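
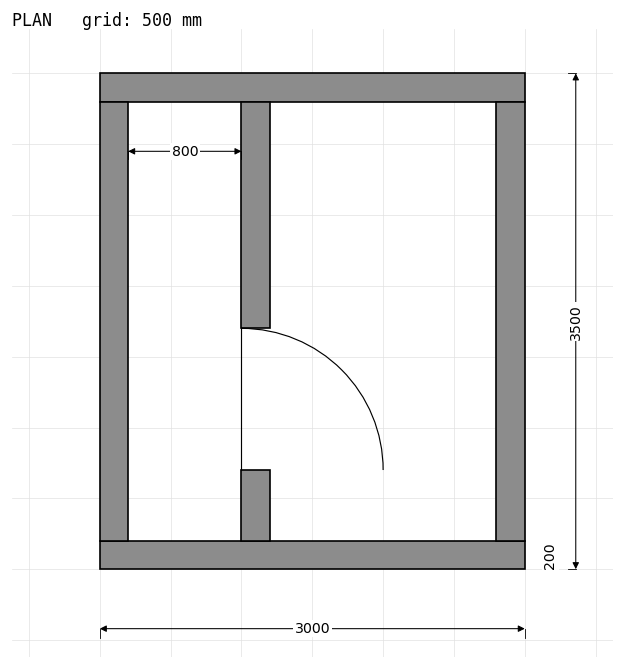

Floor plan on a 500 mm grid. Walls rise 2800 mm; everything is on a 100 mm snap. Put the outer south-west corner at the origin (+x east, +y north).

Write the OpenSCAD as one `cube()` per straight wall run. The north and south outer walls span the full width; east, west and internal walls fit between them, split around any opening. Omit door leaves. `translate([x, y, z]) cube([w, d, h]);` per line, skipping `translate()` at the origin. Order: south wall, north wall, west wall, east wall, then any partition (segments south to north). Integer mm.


cube([3000, 200, 2800]);
translate([0, 3300, 0]) cube([3000, 200, 2800]);
translate([0, 200, 0]) cube([200, 3100, 2800]);
translate([2800, 200, 0]) cube([200, 3100, 2800]);
translate([1000, 200, 0]) cube([200, 500, 2800]);
translate([1000, 1700, 0]) cube([200, 1600, 2800]);


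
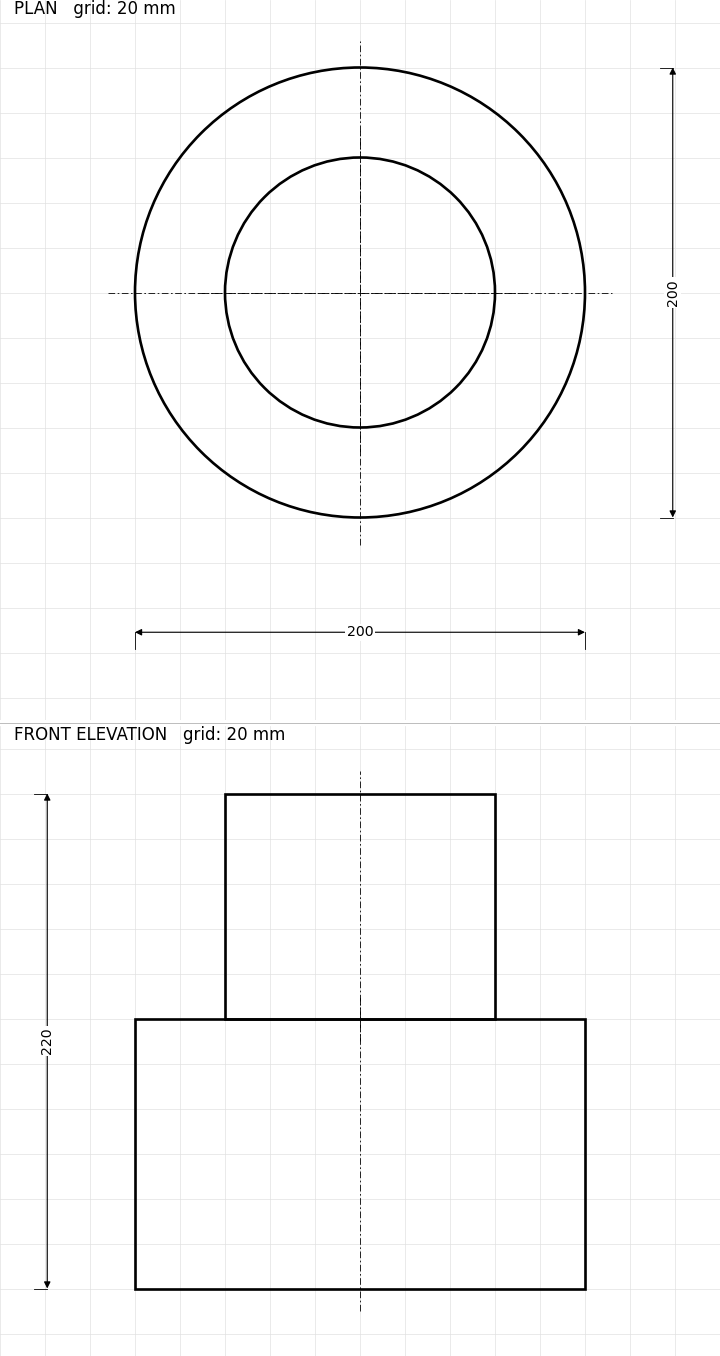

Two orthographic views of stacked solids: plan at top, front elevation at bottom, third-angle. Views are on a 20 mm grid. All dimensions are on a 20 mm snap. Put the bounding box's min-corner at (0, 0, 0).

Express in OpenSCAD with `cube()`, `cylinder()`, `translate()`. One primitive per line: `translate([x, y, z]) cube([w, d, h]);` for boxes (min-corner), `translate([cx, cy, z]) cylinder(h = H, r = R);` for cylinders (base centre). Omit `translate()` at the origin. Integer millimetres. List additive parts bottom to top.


translate([100, 100, 0]) cylinder(h = 120, r = 100);
translate([100, 100, 120]) cylinder(h = 100, r = 60);


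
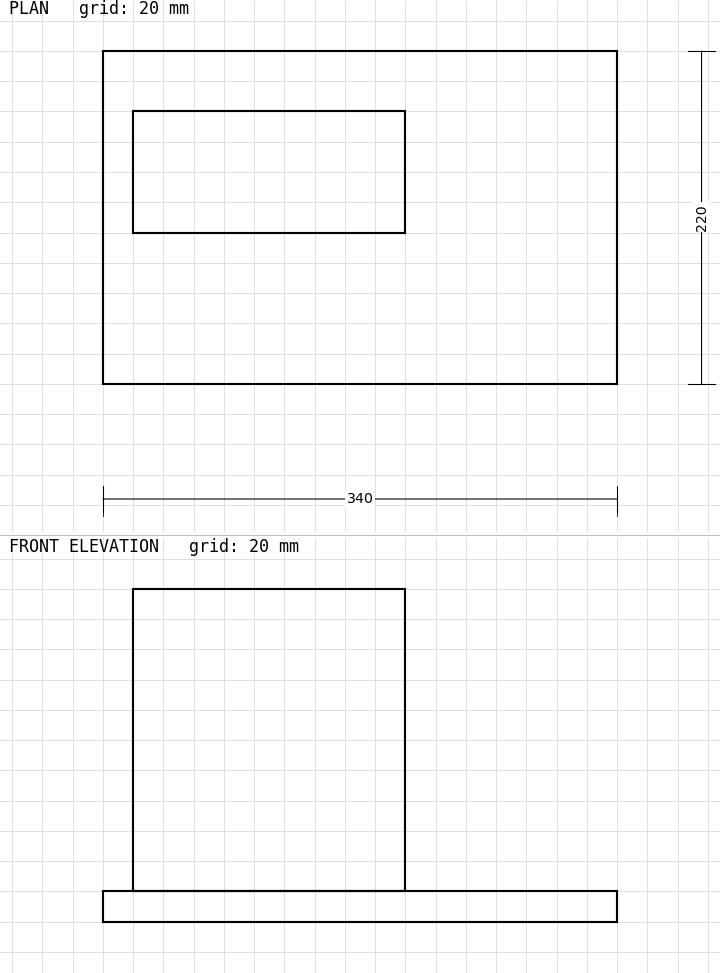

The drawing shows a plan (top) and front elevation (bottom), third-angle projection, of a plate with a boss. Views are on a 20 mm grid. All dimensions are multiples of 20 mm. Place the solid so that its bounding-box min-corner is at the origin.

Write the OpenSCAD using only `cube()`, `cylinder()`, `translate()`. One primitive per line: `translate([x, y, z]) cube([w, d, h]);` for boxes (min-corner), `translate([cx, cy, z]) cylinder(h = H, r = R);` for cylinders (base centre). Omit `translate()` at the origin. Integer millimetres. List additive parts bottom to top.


cube([340, 220, 20]);
translate([20, 100, 20]) cube([180, 80, 200]);


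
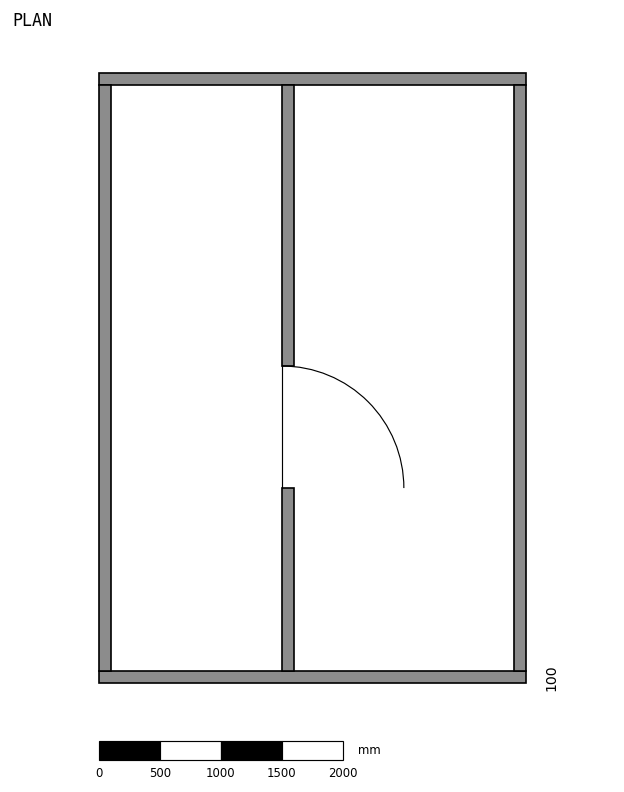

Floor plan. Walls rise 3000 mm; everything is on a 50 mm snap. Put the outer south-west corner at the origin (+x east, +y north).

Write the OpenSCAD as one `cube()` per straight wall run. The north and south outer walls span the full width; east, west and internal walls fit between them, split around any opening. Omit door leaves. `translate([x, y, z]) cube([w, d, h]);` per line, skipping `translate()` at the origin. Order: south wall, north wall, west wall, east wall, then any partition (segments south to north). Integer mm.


cube([3500, 100, 3000]);
translate([0, 4900, 0]) cube([3500, 100, 3000]);
translate([0, 100, 0]) cube([100, 4800, 3000]);
translate([3400, 100, 0]) cube([100, 4800, 3000]);
translate([1500, 100, 0]) cube([100, 1500, 3000]);
translate([1500, 2600, 0]) cube([100, 2300, 3000]);


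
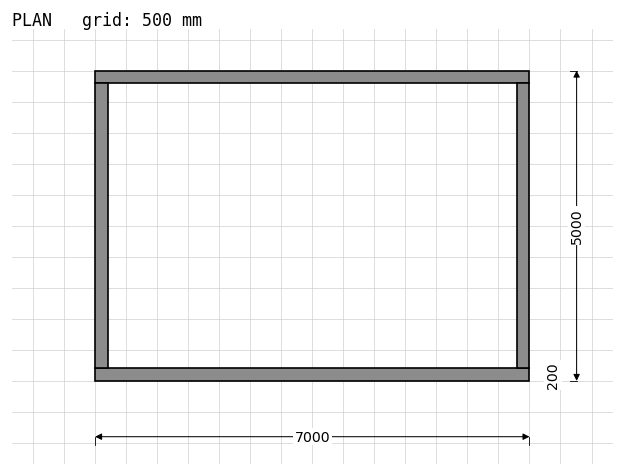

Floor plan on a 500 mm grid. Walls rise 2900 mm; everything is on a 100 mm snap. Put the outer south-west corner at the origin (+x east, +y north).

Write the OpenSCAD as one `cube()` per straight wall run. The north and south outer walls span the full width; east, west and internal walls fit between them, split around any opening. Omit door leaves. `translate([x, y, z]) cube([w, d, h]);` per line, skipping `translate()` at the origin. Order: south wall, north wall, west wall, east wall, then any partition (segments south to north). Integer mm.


cube([7000, 200, 2900]);
translate([0, 4800, 0]) cube([7000, 200, 2900]);
translate([0, 200, 0]) cube([200, 4600, 2900]);
translate([6800, 200, 0]) cube([200, 4600, 2900]);


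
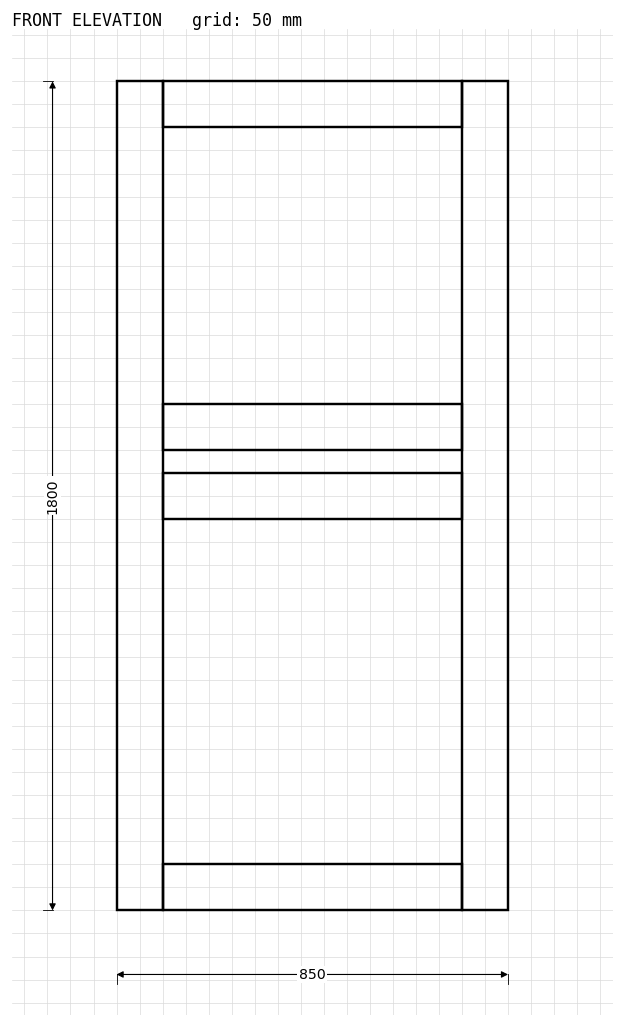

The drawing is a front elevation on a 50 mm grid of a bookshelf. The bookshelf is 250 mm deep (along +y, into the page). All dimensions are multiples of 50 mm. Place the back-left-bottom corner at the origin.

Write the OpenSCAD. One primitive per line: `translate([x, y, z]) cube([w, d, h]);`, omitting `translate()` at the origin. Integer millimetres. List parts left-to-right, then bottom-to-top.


cube([100, 250, 1800]);
translate([100, 0, 0]) cube([650, 250, 100]);
translate([100, 0, 850]) cube([650, 250, 100]);
translate([100, 0, 1000]) cube([650, 250, 100]);
translate([100, 0, 1700]) cube([650, 250, 100]);
translate([750, 0, 0]) cube([100, 250, 1800]);


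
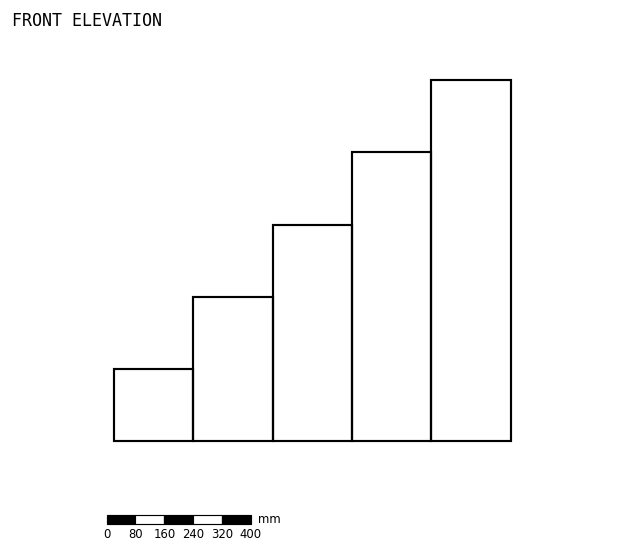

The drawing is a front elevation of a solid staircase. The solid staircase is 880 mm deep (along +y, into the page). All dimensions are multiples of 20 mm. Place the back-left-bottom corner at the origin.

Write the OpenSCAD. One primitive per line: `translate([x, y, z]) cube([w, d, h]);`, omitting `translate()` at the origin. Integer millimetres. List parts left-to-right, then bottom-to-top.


cube([220, 880, 200]);
translate([220, 0, 0]) cube([220, 880, 400]);
translate([440, 0, 0]) cube([220, 880, 600]);
translate([660, 0, 0]) cube([220, 880, 800]);
translate([880, 0, 0]) cube([220, 880, 1000]);


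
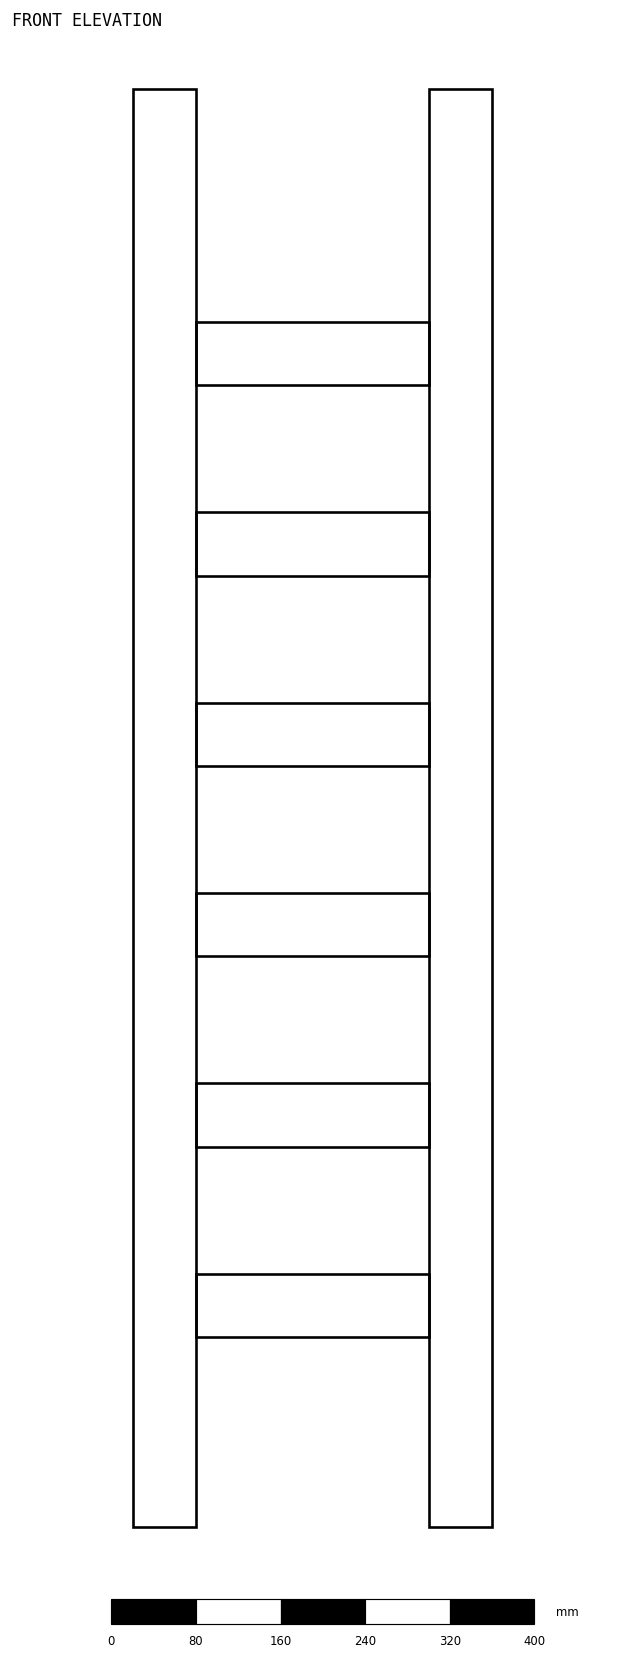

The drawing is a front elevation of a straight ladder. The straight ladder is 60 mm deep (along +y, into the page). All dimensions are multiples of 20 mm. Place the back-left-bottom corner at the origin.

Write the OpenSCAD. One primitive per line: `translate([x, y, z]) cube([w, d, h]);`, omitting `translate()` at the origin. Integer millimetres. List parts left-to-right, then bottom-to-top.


cube([60, 60, 1360]);
translate([60, 0, 180]) cube([220, 60, 60]);
translate([60, 0, 360]) cube([220, 60, 60]);
translate([60, 0, 540]) cube([220, 60, 60]);
translate([60, 0, 720]) cube([220, 60, 60]);
translate([60, 0, 900]) cube([220, 60, 60]);
translate([60, 0, 1080]) cube([220, 60, 60]);
translate([280, 0, 0]) cube([60, 60, 1360]);


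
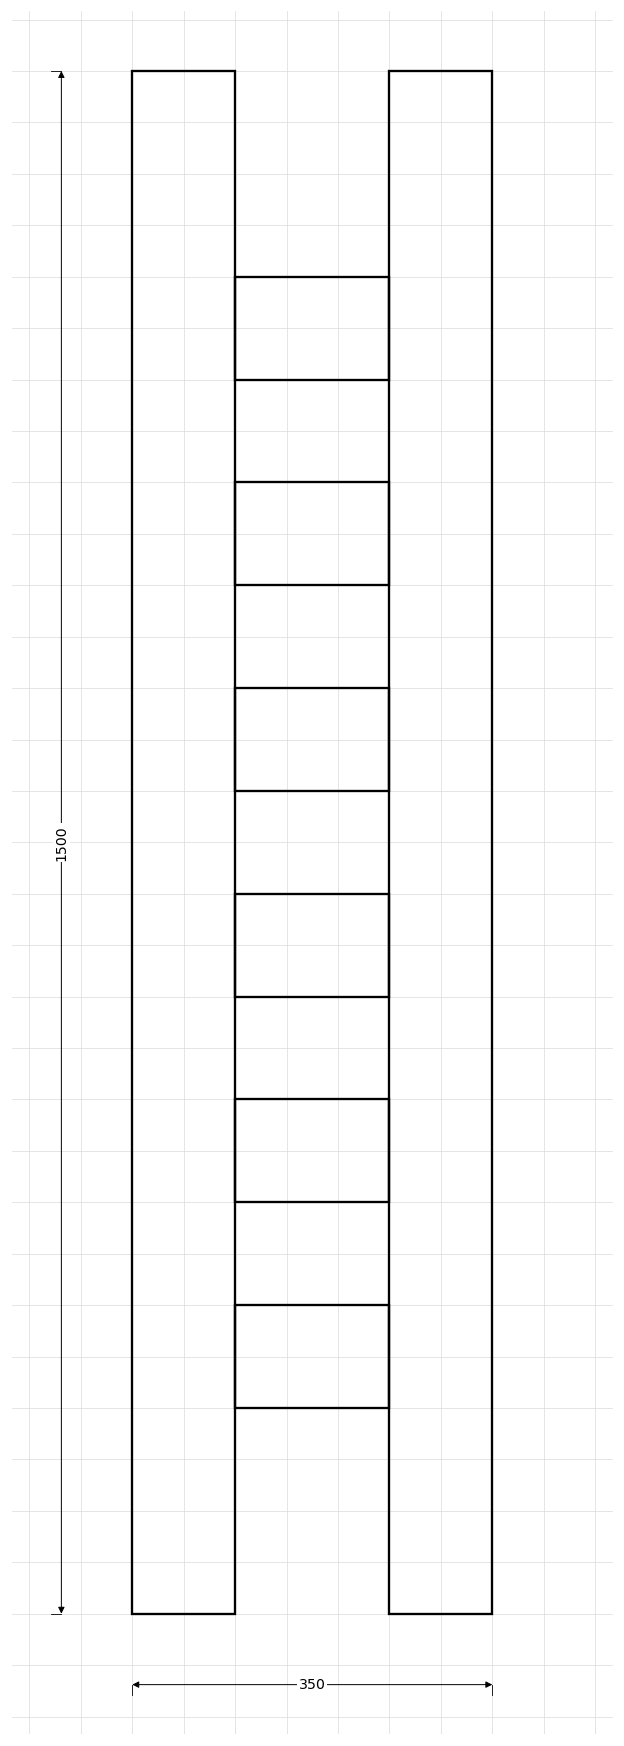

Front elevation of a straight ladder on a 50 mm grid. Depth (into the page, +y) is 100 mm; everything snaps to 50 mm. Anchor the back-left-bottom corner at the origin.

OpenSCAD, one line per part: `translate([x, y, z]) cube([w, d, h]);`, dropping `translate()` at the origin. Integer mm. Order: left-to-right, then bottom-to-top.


cube([100, 100, 1500]);
translate([100, 0, 200]) cube([150, 100, 100]);
translate([100, 0, 400]) cube([150, 100, 100]);
translate([100, 0, 600]) cube([150, 100, 100]);
translate([100, 0, 800]) cube([150, 100, 100]);
translate([100, 0, 1000]) cube([150, 100, 100]);
translate([100, 0, 1200]) cube([150, 100, 100]);
translate([250, 0, 0]) cube([100, 100, 1500]);


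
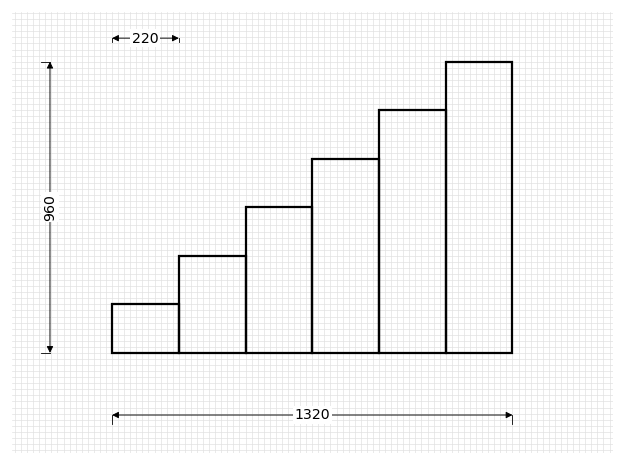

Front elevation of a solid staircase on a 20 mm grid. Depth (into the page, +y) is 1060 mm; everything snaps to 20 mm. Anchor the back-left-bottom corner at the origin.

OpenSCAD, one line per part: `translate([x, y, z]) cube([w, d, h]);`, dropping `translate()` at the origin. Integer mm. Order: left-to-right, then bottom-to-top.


cube([220, 1060, 160]);
translate([220, 0, 0]) cube([220, 1060, 320]);
translate([440, 0, 0]) cube([220, 1060, 480]);
translate([660, 0, 0]) cube([220, 1060, 640]);
translate([880, 0, 0]) cube([220, 1060, 800]);
translate([1100, 0, 0]) cube([220, 1060, 960]);


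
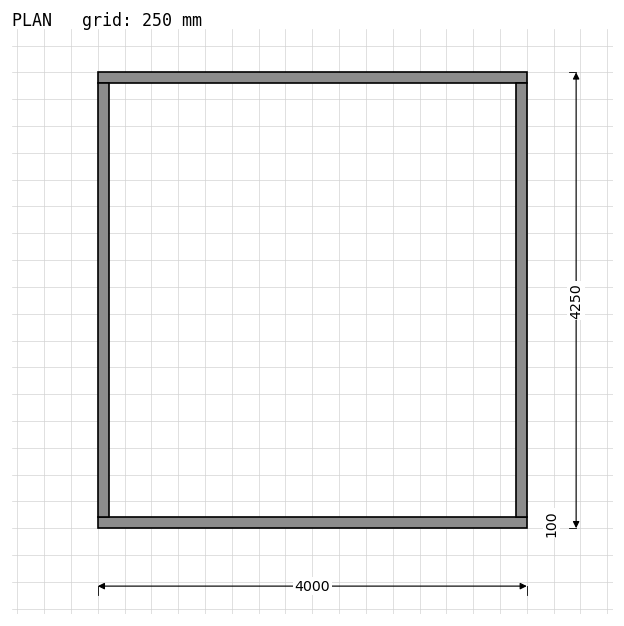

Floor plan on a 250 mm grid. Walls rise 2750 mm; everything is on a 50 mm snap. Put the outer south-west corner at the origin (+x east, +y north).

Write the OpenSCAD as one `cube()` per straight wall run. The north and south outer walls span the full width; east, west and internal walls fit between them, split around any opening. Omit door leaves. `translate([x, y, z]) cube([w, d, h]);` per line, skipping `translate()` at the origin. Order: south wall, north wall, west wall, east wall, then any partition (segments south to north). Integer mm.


cube([4000, 100, 2750]);
translate([0, 4150, 0]) cube([4000, 100, 2750]);
translate([0, 100, 0]) cube([100, 4050, 2750]);
translate([3900, 100, 0]) cube([100, 4050, 2750]);


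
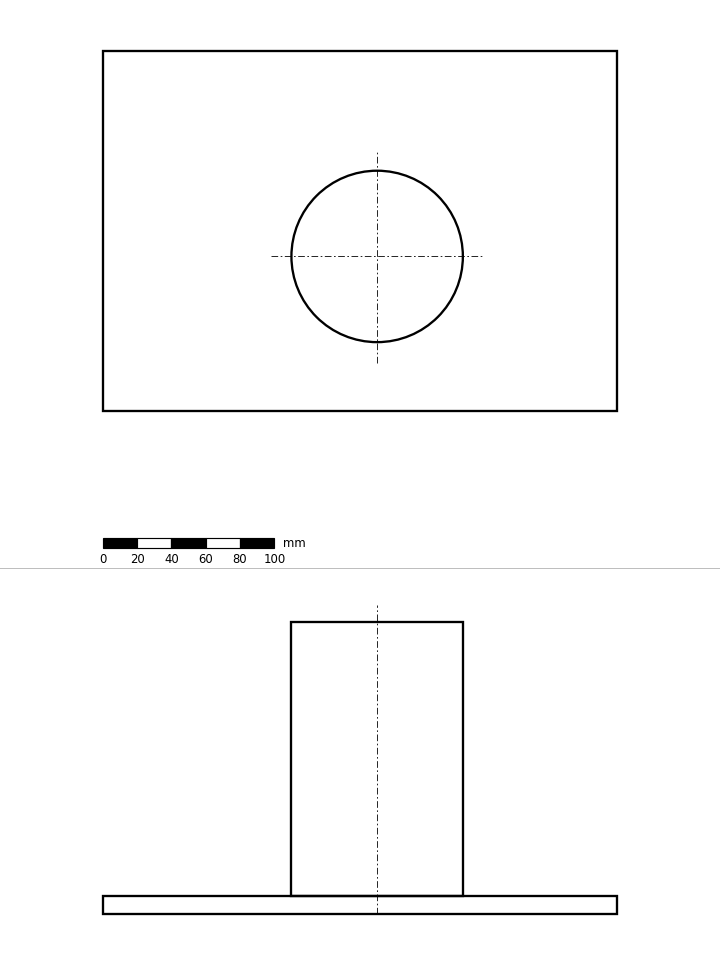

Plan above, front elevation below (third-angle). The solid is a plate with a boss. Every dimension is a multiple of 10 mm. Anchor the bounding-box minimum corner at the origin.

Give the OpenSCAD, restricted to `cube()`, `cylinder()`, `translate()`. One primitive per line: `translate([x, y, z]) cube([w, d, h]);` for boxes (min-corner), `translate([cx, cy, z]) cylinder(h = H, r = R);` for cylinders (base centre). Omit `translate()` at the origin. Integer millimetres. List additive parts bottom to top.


cube([300, 210, 10]);
translate([160, 90, 10]) cylinder(h = 160, r = 50);


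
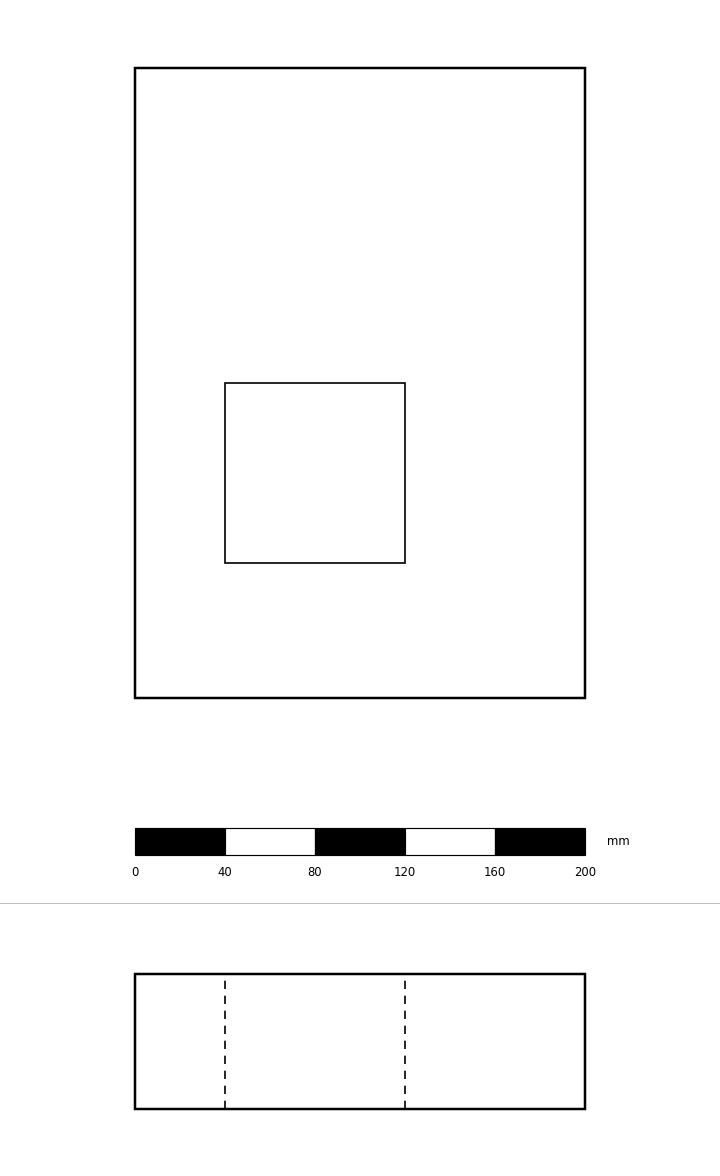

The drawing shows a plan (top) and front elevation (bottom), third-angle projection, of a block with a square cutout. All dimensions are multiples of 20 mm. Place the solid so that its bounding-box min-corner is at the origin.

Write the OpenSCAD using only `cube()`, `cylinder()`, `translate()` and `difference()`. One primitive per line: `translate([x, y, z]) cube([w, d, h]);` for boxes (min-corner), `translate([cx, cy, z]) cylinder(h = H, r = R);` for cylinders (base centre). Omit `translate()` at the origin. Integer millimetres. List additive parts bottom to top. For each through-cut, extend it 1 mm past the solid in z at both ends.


difference() {
  cube([200, 280, 60]);
  translate([40, 60, -1]) cube([80, 80, 62]);
}


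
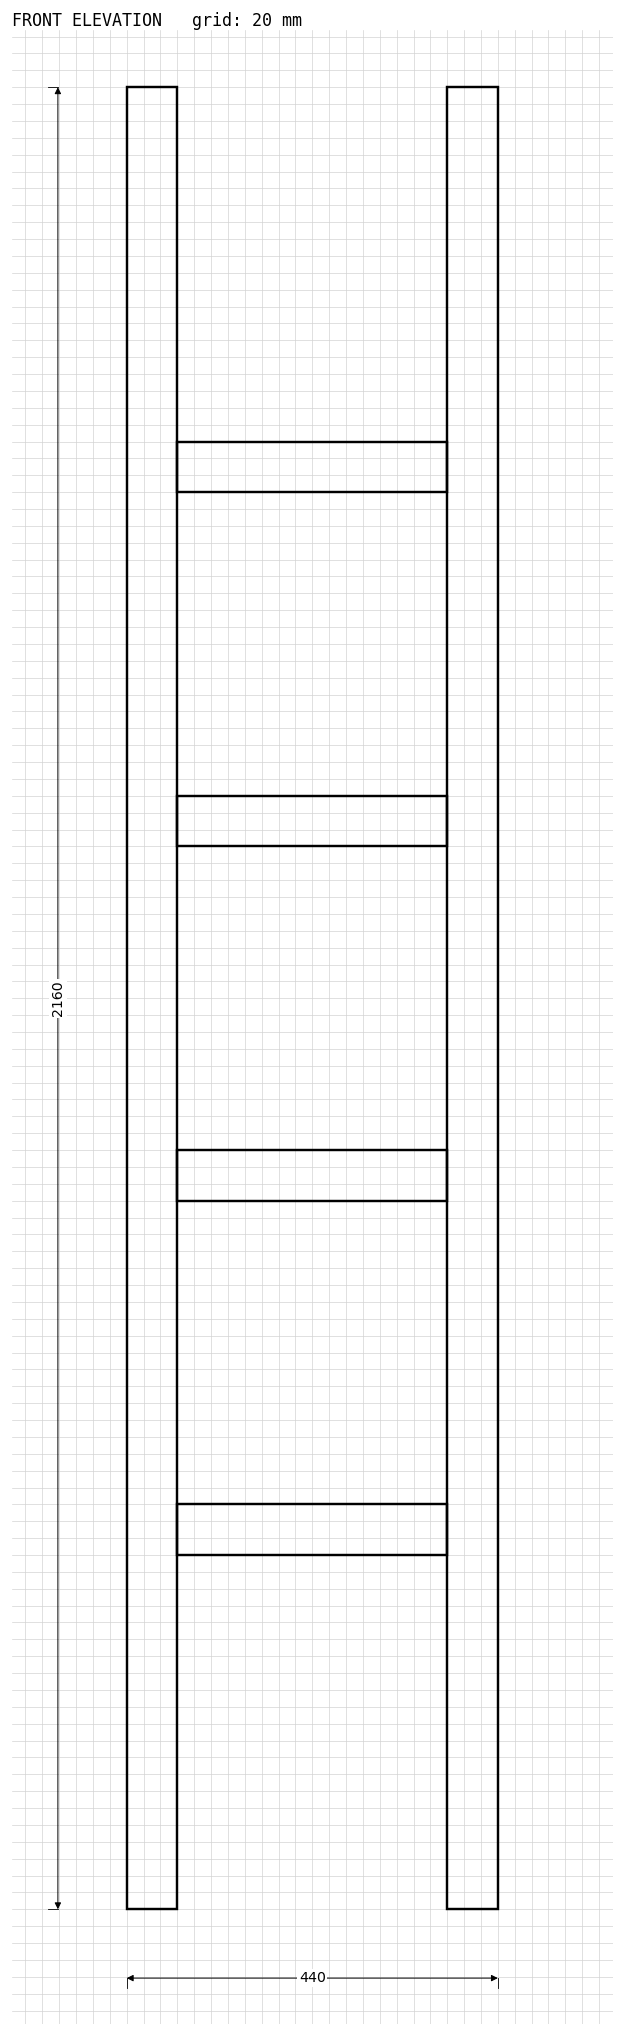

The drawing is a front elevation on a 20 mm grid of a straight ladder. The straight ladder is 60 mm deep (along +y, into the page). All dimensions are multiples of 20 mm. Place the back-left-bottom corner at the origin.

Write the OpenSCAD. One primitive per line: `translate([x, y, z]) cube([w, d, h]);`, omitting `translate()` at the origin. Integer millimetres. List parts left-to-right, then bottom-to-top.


cube([60, 60, 2160]);
translate([60, 0, 420]) cube([320, 60, 60]);
translate([60, 0, 840]) cube([320, 60, 60]);
translate([60, 0, 1260]) cube([320, 60, 60]);
translate([60, 0, 1680]) cube([320, 60, 60]);
translate([380, 0, 0]) cube([60, 60, 2160]);


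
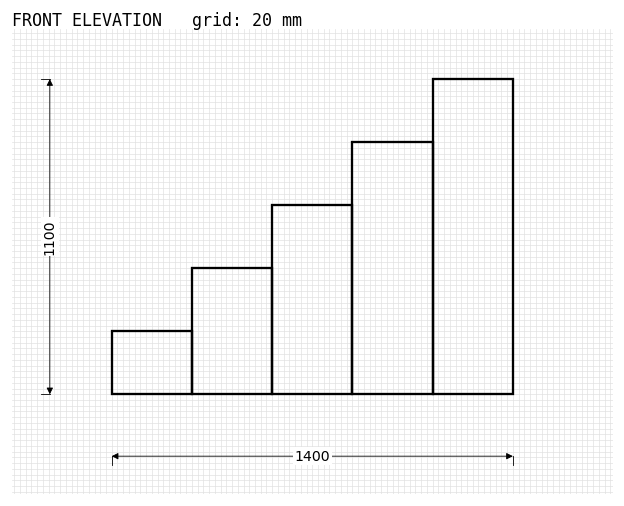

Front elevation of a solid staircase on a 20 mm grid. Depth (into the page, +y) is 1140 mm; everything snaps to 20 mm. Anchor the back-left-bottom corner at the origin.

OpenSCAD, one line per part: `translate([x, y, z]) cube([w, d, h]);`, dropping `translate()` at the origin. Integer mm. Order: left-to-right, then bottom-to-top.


cube([280, 1140, 220]);
translate([280, 0, 0]) cube([280, 1140, 440]);
translate([560, 0, 0]) cube([280, 1140, 660]);
translate([840, 0, 0]) cube([280, 1140, 880]);
translate([1120, 0, 0]) cube([280, 1140, 1100]);


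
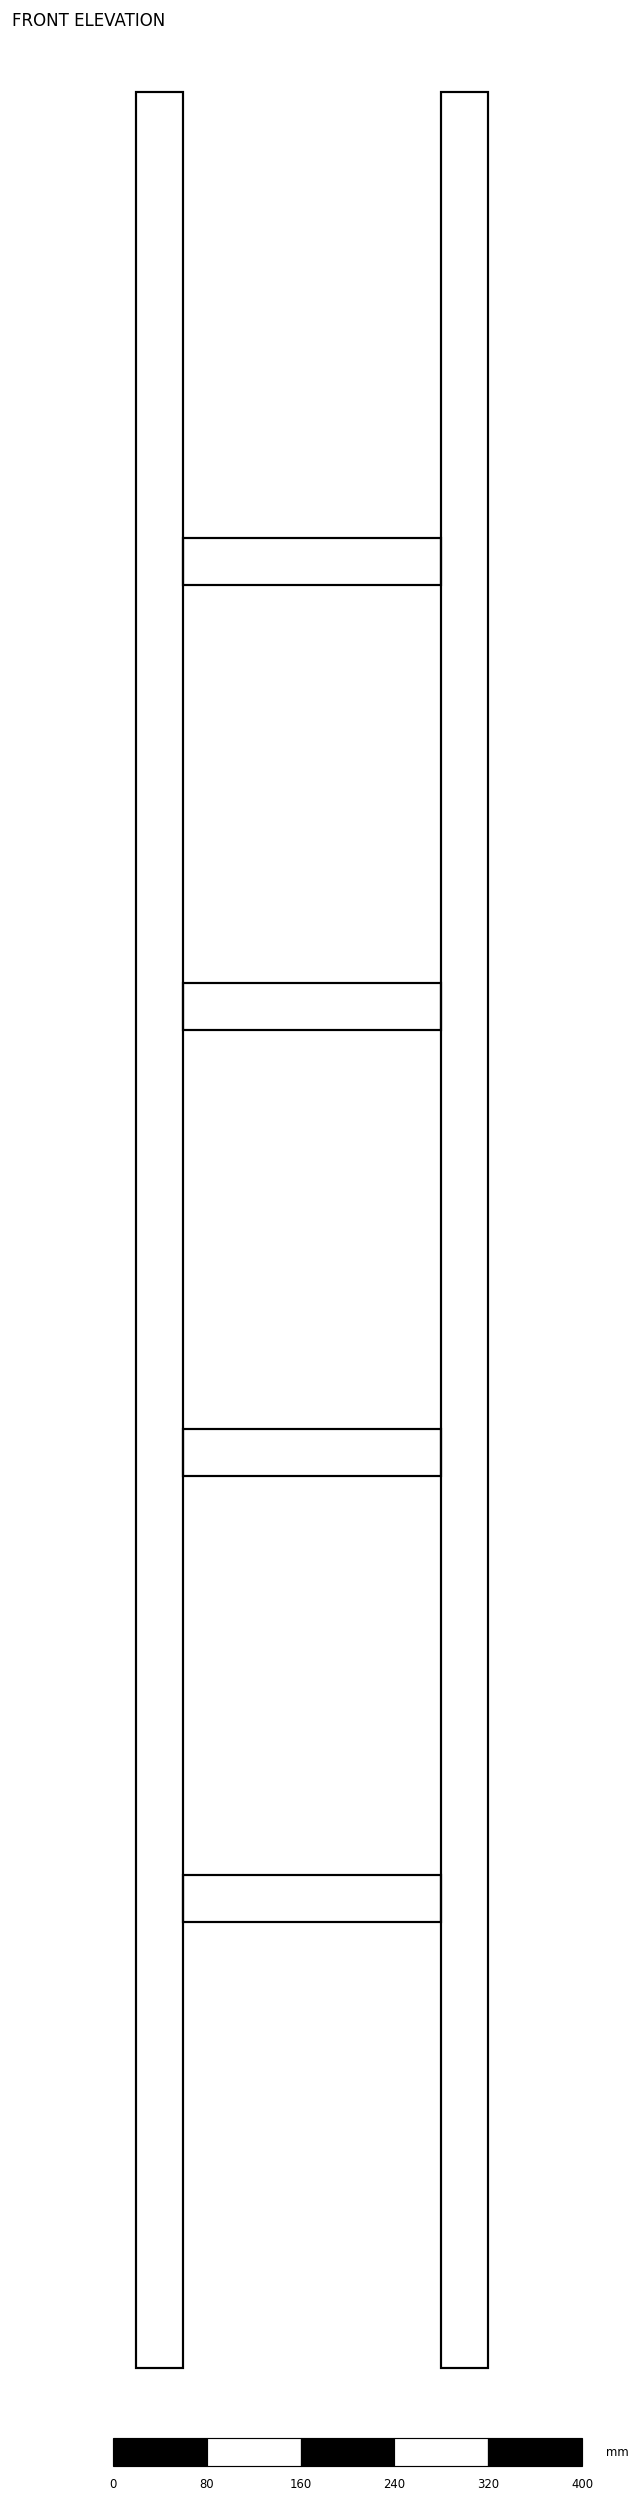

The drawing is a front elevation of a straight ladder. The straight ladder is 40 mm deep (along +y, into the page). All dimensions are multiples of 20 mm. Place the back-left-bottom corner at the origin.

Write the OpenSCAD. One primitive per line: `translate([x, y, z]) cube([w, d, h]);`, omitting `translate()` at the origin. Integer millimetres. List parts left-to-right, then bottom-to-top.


cube([40, 40, 1940]);
translate([40, 0, 380]) cube([220, 40, 40]);
translate([40, 0, 760]) cube([220, 40, 40]);
translate([40, 0, 1140]) cube([220, 40, 40]);
translate([40, 0, 1520]) cube([220, 40, 40]);
translate([260, 0, 0]) cube([40, 40, 1940]);


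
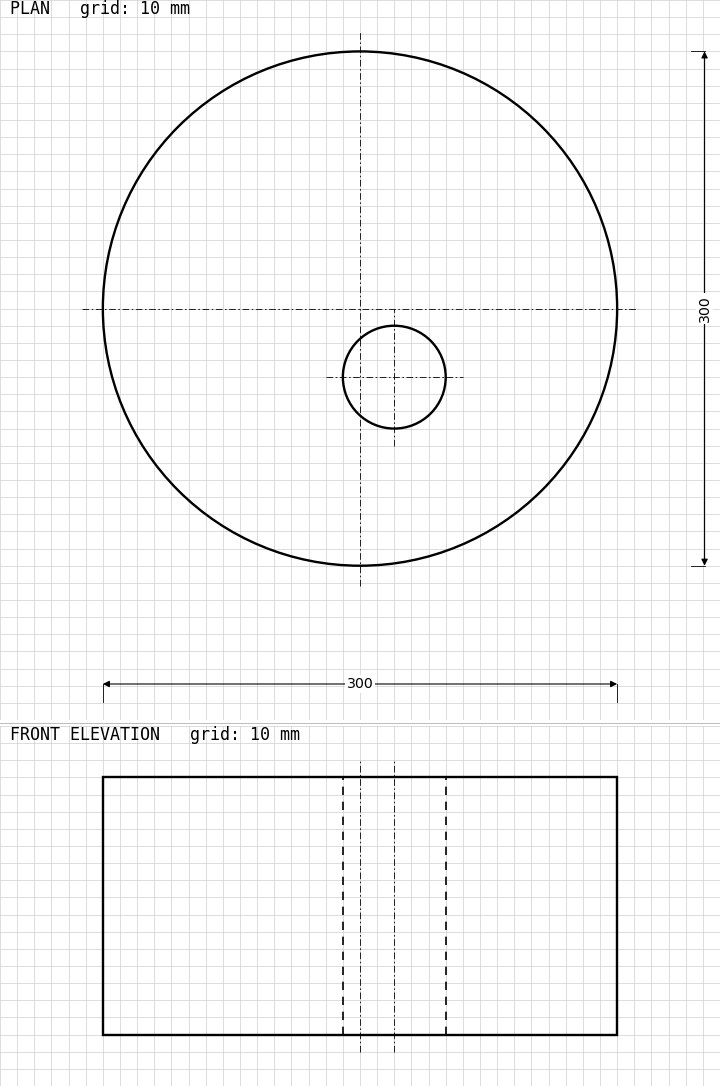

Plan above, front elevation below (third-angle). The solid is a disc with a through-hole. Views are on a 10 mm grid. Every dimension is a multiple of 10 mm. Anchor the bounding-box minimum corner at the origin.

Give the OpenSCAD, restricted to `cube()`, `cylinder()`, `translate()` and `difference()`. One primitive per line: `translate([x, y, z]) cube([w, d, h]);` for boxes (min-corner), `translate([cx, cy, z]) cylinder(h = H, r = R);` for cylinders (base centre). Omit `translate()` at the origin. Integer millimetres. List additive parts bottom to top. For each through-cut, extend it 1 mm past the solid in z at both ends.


difference() {
  translate([150, 150, 0]) cylinder(h = 150, r = 150);
  translate([170, 110, -1]) cylinder(h = 152, r = 30);
}


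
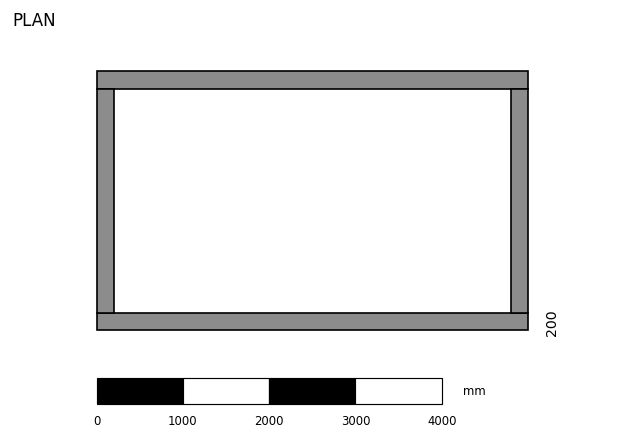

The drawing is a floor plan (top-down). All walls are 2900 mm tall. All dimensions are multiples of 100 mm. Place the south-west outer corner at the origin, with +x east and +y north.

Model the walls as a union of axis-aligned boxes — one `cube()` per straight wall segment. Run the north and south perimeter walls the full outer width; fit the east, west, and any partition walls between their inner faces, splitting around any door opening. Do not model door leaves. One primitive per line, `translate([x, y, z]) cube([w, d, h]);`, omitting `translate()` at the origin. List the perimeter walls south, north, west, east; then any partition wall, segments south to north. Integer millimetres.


cube([5000, 200, 2900]);
translate([0, 2800, 0]) cube([5000, 200, 2900]);
translate([0, 200, 0]) cube([200, 2600, 2900]);
translate([4800, 200, 0]) cube([200, 2600, 2900]);


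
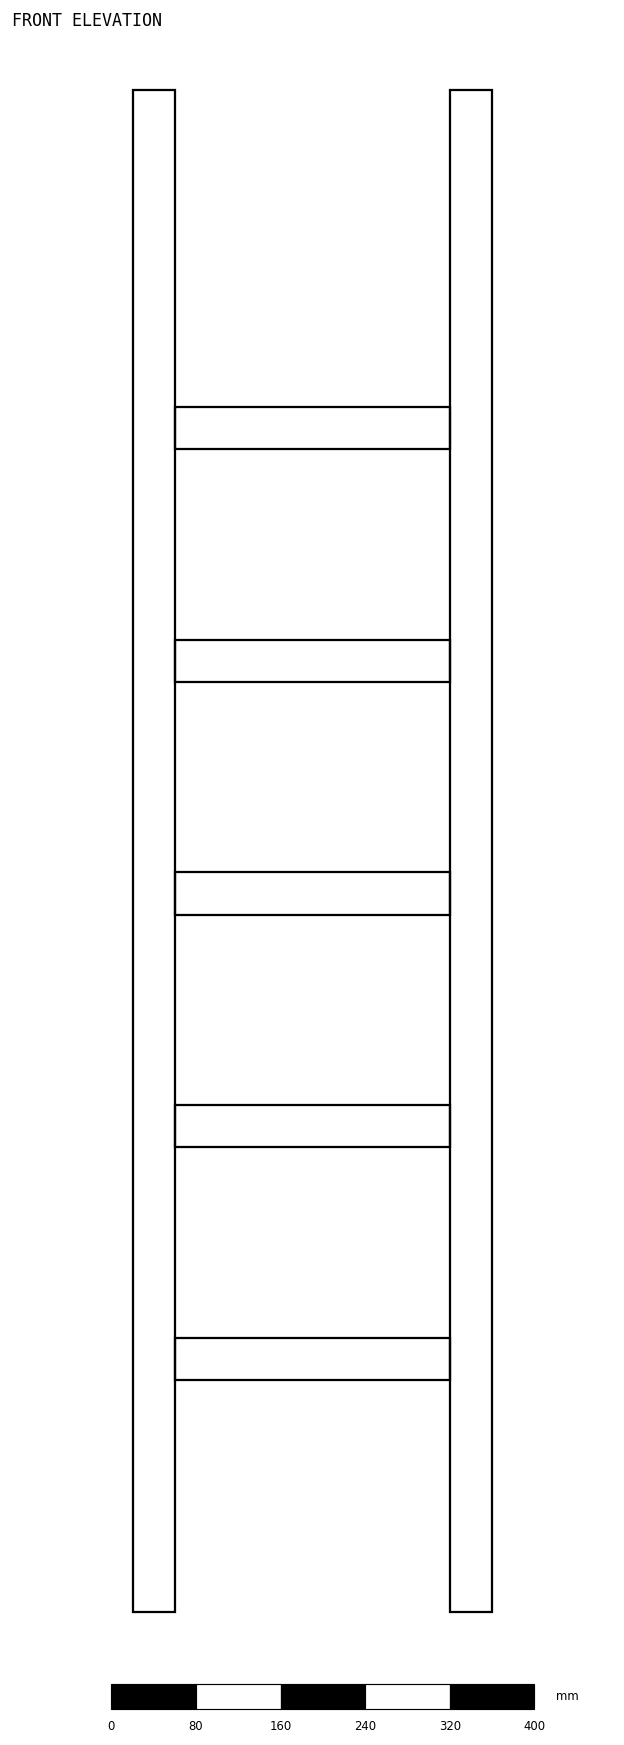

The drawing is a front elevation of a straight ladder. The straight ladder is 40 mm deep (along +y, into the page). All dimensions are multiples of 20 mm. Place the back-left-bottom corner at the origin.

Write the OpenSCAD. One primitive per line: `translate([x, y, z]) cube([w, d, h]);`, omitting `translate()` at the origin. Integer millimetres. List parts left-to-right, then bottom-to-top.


cube([40, 40, 1440]);
translate([40, 0, 220]) cube([260, 40, 40]);
translate([40, 0, 440]) cube([260, 40, 40]);
translate([40, 0, 660]) cube([260, 40, 40]);
translate([40, 0, 880]) cube([260, 40, 40]);
translate([40, 0, 1100]) cube([260, 40, 40]);
translate([300, 0, 0]) cube([40, 40, 1440]);


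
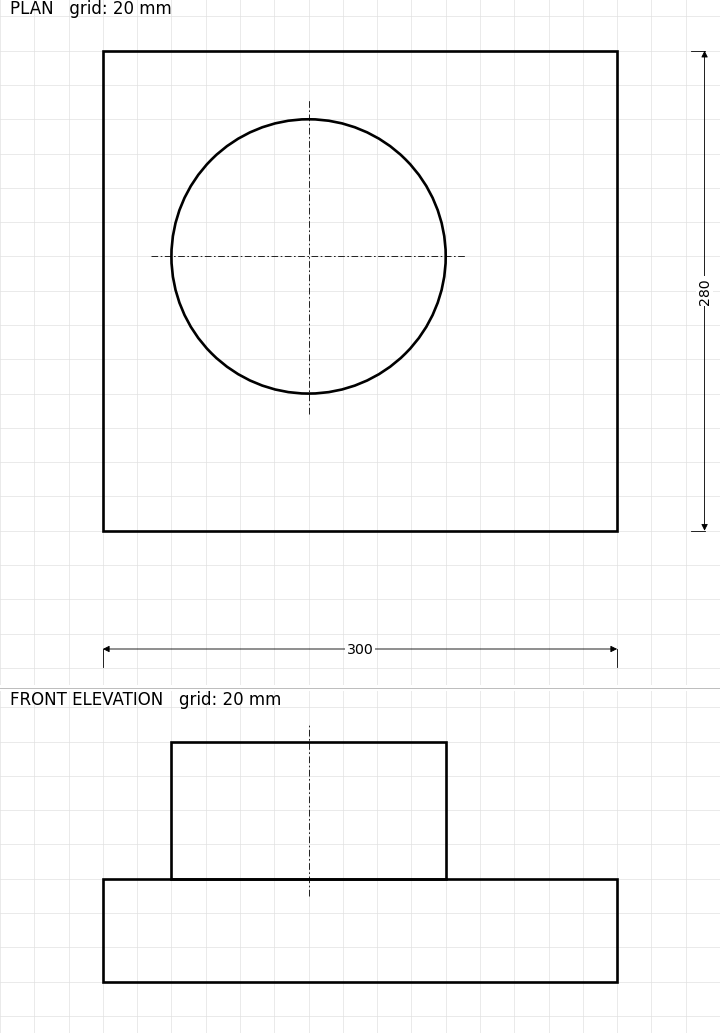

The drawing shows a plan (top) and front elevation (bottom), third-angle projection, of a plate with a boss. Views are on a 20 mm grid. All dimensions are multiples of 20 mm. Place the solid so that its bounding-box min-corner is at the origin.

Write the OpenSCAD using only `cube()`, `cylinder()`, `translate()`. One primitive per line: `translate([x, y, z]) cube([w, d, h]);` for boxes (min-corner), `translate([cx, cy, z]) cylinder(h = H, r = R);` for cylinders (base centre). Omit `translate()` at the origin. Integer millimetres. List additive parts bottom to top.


cube([300, 280, 60]);
translate([120, 160, 60]) cylinder(h = 80, r = 80);


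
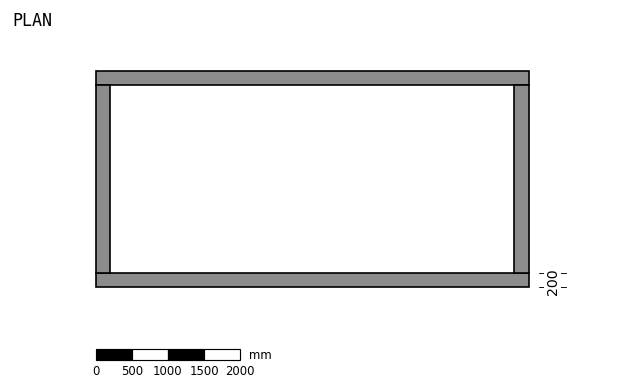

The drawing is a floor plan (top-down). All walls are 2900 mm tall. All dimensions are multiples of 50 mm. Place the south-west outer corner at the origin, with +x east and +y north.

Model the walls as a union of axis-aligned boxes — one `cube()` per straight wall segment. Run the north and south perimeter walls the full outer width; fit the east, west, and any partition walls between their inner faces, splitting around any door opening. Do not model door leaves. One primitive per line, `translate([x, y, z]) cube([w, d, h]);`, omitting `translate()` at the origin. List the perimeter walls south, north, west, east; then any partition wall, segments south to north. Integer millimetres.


cube([6000, 200, 2900]);
translate([0, 2800, 0]) cube([6000, 200, 2900]);
translate([0, 200, 0]) cube([200, 2600, 2900]);
translate([5800, 200, 0]) cube([200, 2600, 2900]);


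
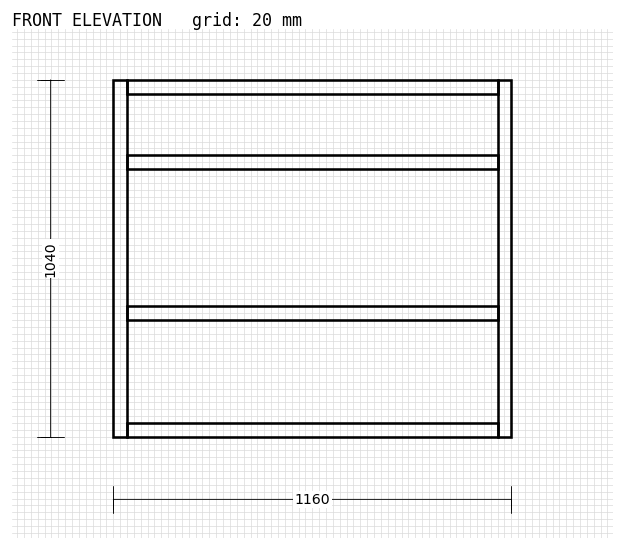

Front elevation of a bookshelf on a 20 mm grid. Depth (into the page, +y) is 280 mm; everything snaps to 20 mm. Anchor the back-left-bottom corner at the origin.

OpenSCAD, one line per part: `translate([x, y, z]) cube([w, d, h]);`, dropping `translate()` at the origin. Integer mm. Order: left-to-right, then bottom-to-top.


cube([40, 280, 1040]);
translate([40, 0, 0]) cube([1080, 280, 40]);
translate([40, 0, 340]) cube([1080, 280, 40]);
translate([40, 0, 780]) cube([1080, 280, 40]);
translate([40, 0, 1000]) cube([1080, 280, 40]);
translate([1120, 0, 0]) cube([40, 280, 1040]);


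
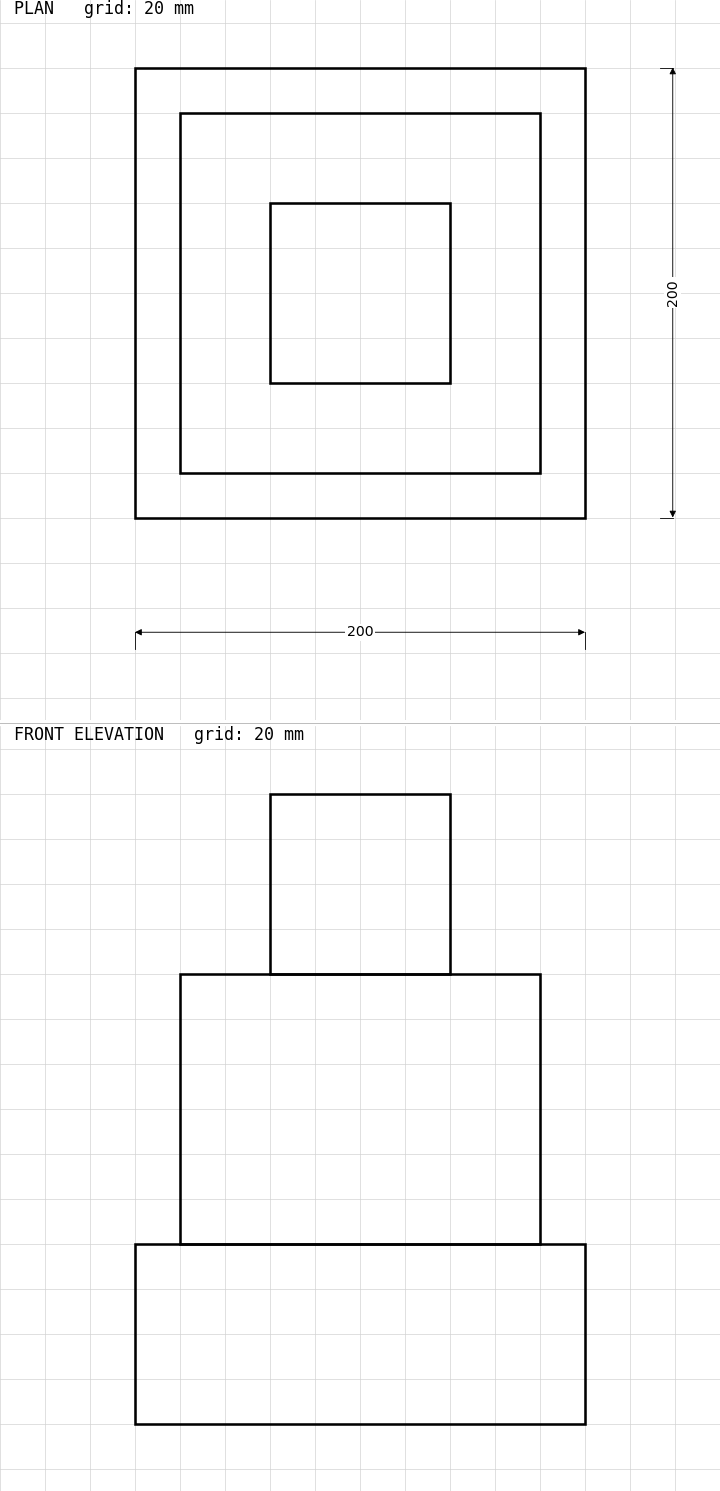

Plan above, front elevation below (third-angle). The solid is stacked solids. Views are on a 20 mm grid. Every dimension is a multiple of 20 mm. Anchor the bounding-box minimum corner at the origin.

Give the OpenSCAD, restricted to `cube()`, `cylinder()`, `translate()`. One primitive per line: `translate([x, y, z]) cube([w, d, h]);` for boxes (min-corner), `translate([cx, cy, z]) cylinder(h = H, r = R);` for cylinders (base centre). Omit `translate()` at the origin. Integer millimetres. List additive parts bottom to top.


cube([200, 200, 80]);
translate([20, 20, 80]) cube([160, 160, 120]);
translate([60, 60, 200]) cube([80, 80, 80]);


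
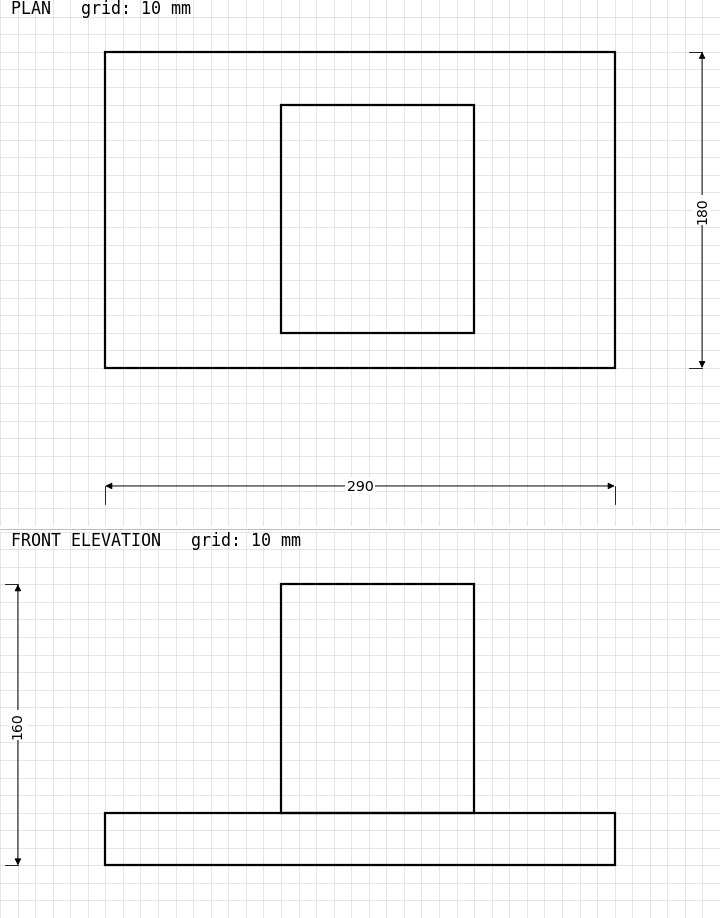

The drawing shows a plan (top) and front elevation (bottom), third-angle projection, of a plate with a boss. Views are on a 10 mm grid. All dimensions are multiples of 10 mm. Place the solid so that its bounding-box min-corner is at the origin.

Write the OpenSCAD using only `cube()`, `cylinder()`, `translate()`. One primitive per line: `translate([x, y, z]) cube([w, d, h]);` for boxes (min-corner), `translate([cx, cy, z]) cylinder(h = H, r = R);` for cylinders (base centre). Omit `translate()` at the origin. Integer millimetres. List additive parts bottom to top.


cube([290, 180, 30]);
translate([100, 20, 30]) cube([110, 130, 130]);


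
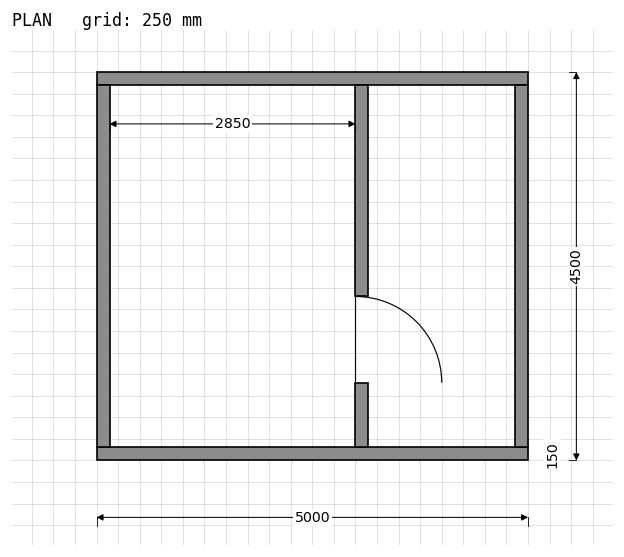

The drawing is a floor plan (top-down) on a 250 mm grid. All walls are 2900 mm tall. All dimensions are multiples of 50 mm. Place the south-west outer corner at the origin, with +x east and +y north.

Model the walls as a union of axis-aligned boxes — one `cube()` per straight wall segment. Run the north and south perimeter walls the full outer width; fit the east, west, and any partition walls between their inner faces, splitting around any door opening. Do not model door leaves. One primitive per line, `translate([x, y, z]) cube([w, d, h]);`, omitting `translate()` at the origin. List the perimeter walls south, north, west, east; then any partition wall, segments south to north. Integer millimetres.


cube([5000, 150, 2900]);
translate([0, 4350, 0]) cube([5000, 150, 2900]);
translate([0, 150, 0]) cube([150, 4200, 2900]);
translate([4850, 150, 0]) cube([150, 4200, 2900]);
translate([3000, 150, 0]) cube([150, 750, 2900]);
translate([3000, 1900, 0]) cube([150, 2450, 2900]);


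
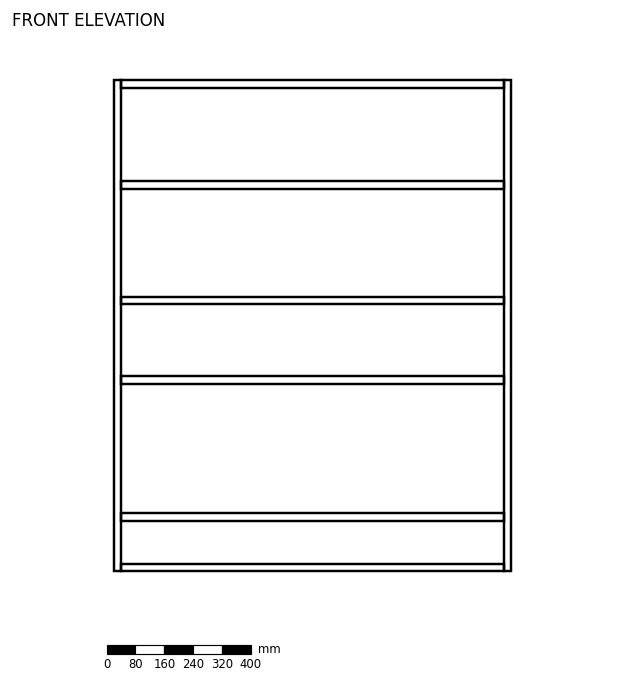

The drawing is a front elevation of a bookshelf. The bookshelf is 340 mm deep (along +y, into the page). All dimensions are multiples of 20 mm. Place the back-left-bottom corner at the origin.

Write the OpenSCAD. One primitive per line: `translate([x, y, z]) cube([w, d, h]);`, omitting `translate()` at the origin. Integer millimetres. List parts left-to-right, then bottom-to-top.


cube([20, 340, 1360]);
translate([20, 0, 0]) cube([1060, 340, 20]);
translate([20, 0, 140]) cube([1060, 340, 20]);
translate([20, 0, 520]) cube([1060, 340, 20]);
translate([20, 0, 740]) cube([1060, 340, 20]);
translate([20, 0, 1060]) cube([1060, 340, 20]);
translate([20, 0, 1340]) cube([1060, 340, 20]);
translate([1080, 0, 0]) cube([20, 340, 1360]);


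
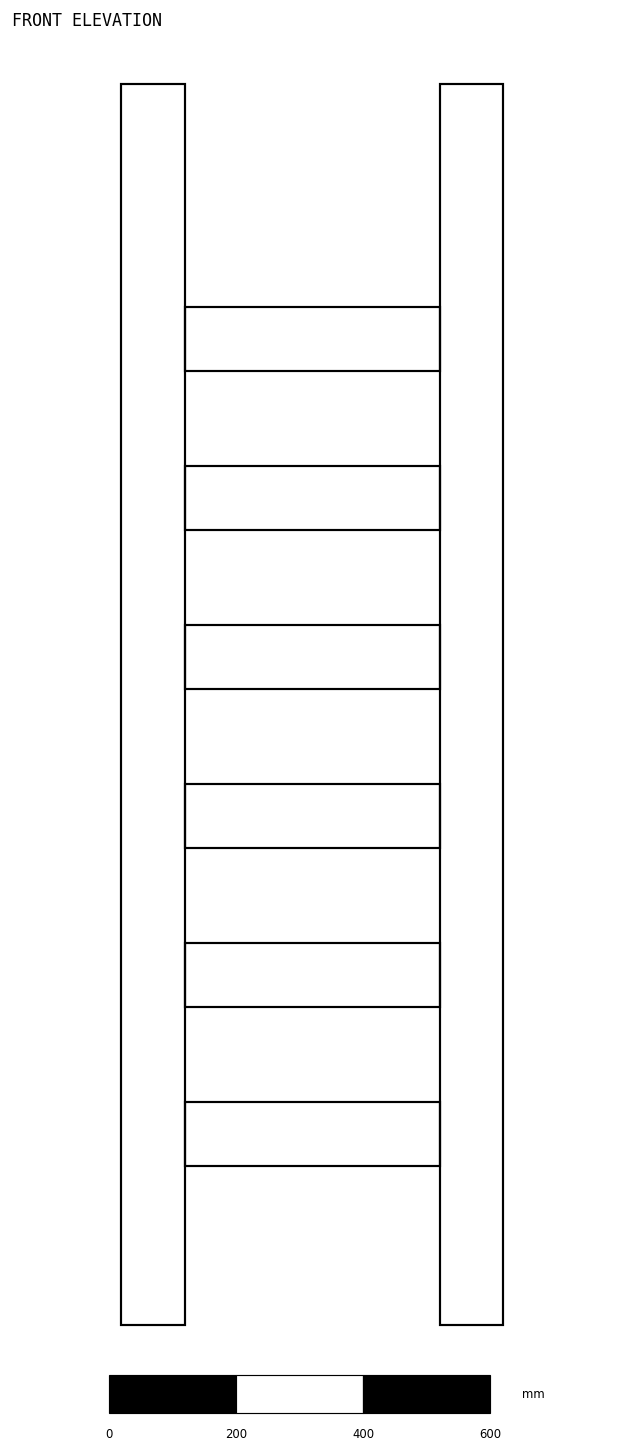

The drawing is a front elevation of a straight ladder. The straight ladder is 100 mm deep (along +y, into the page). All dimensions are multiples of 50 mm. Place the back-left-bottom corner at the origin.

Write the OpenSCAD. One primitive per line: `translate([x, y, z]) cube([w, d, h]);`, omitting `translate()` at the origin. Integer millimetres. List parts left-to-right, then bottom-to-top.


cube([100, 100, 1950]);
translate([100, 0, 250]) cube([400, 100, 100]);
translate([100, 0, 500]) cube([400, 100, 100]);
translate([100, 0, 750]) cube([400, 100, 100]);
translate([100, 0, 1000]) cube([400, 100, 100]);
translate([100, 0, 1250]) cube([400, 100, 100]);
translate([100, 0, 1500]) cube([400, 100, 100]);
translate([500, 0, 0]) cube([100, 100, 1950]);


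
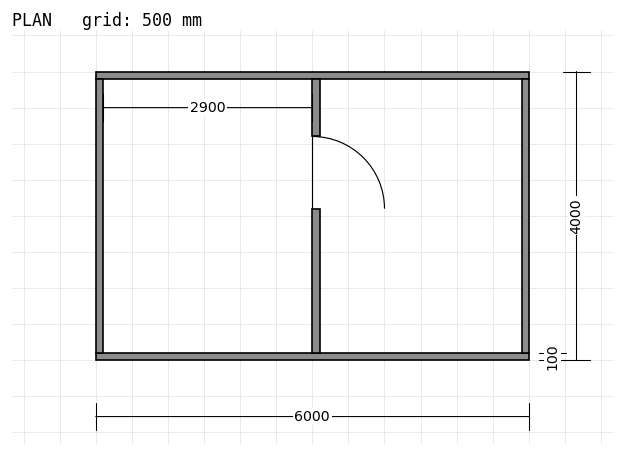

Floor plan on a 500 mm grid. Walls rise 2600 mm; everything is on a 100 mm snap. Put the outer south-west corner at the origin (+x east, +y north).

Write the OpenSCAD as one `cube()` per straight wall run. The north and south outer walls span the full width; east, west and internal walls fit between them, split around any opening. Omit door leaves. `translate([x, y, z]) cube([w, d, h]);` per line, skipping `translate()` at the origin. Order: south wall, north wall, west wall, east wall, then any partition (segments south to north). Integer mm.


cube([6000, 100, 2600]);
translate([0, 3900, 0]) cube([6000, 100, 2600]);
translate([0, 100, 0]) cube([100, 3800, 2600]);
translate([5900, 100, 0]) cube([100, 3800, 2600]);
translate([3000, 100, 0]) cube([100, 2000, 2600]);
translate([3000, 3100, 0]) cube([100, 800, 2600]);


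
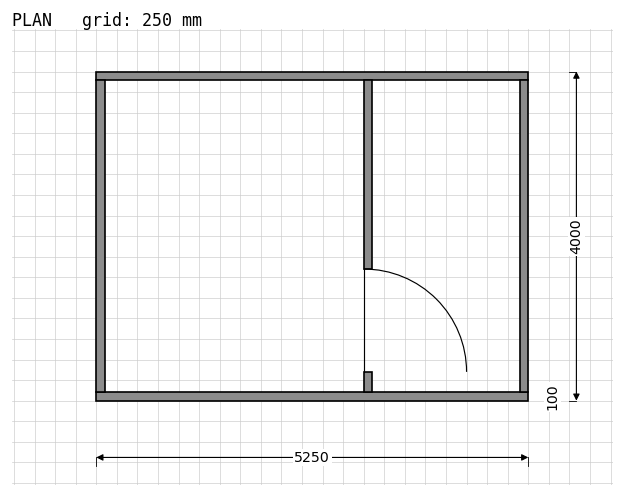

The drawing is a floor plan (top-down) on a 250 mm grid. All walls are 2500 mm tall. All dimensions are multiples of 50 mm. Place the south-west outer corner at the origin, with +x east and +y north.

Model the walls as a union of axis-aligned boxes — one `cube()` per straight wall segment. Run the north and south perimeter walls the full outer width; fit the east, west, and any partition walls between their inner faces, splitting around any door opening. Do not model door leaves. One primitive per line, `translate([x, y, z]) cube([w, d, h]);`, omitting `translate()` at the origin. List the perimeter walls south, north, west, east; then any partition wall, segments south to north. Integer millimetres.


cube([5250, 100, 2500]);
translate([0, 3900, 0]) cube([5250, 100, 2500]);
translate([0, 100, 0]) cube([100, 3800, 2500]);
translate([5150, 100, 0]) cube([100, 3800, 2500]);
translate([3250, 100, 0]) cube([100, 250, 2500]);
translate([3250, 1600, 0]) cube([100, 2300, 2500]);


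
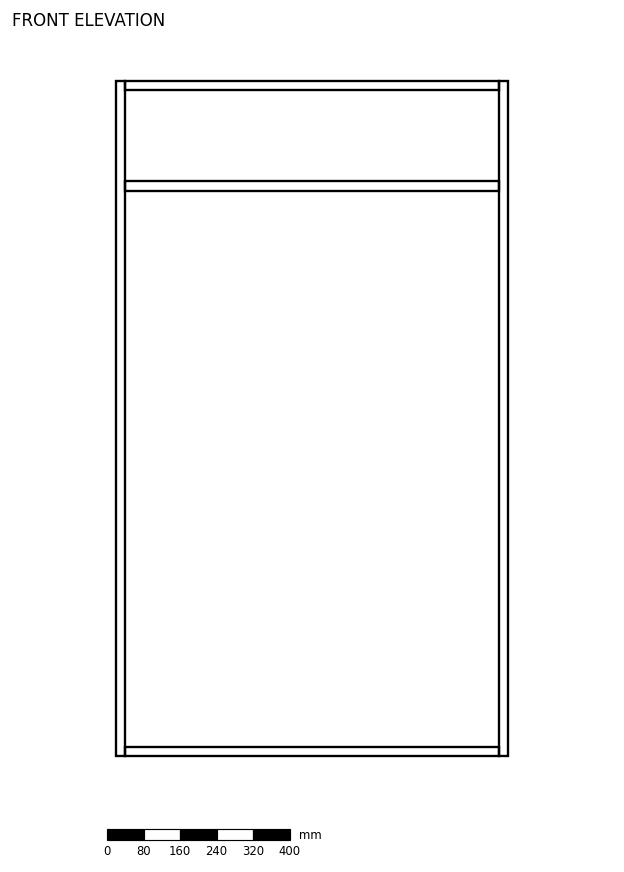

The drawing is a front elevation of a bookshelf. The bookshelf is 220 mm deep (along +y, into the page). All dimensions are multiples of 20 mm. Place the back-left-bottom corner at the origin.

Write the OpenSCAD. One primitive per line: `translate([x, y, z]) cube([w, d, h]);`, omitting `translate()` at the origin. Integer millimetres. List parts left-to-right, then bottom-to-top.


cube([20, 220, 1480]);
translate([20, 0, 0]) cube([820, 220, 20]);
translate([20, 0, 1240]) cube([820, 220, 20]);
translate([20, 0, 1460]) cube([820, 220, 20]);
translate([840, 0, 0]) cube([20, 220, 1480]);


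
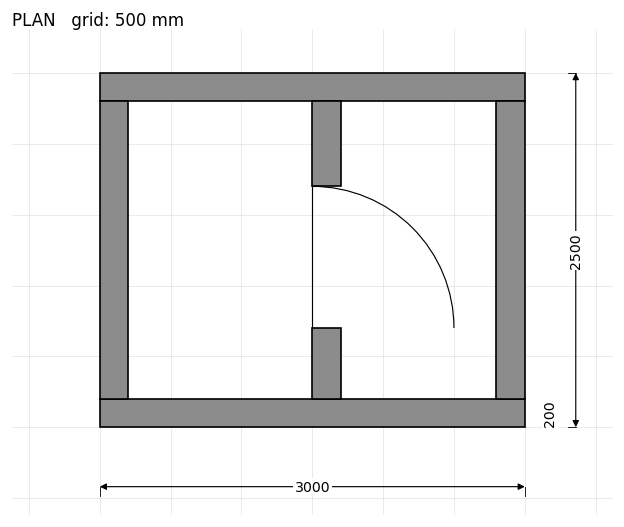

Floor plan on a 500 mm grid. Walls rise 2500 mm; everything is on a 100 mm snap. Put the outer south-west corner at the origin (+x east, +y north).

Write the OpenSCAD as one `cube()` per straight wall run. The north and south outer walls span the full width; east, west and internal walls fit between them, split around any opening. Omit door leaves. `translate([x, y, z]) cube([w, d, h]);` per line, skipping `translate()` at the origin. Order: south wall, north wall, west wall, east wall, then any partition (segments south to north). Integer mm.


cube([3000, 200, 2500]);
translate([0, 2300, 0]) cube([3000, 200, 2500]);
translate([0, 200, 0]) cube([200, 2100, 2500]);
translate([2800, 200, 0]) cube([200, 2100, 2500]);
translate([1500, 200, 0]) cube([200, 500, 2500]);
translate([1500, 1700, 0]) cube([200, 600, 2500]);


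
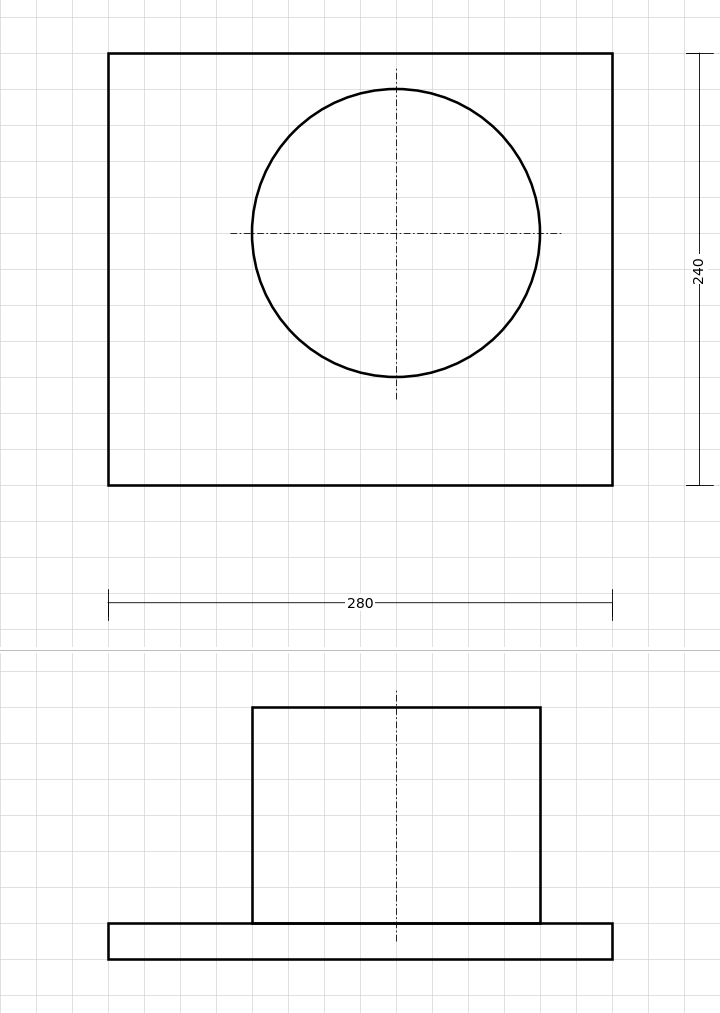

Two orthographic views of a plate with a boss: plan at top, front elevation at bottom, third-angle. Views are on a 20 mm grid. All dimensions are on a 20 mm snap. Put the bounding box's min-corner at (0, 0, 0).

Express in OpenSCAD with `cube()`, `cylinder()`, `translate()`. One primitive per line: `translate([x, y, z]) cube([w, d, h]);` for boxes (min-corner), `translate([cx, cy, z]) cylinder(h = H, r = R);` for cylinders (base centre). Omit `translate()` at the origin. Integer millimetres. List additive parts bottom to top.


cube([280, 240, 20]);
translate([160, 140, 20]) cylinder(h = 120, r = 80);


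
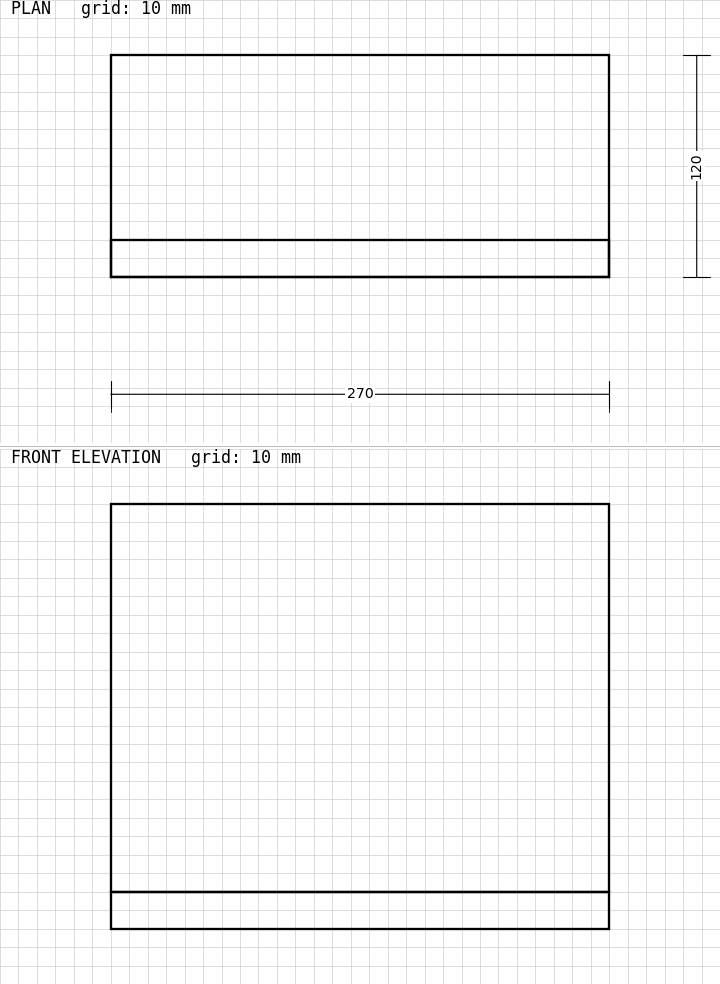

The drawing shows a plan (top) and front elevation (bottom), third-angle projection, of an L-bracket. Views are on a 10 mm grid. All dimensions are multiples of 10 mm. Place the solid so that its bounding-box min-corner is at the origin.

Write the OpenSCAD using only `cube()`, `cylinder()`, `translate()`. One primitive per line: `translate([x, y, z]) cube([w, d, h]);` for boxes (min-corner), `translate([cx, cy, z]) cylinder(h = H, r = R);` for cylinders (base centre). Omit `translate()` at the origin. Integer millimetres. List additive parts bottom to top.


cube([270, 120, 20]);
translate([0, 0, 20]) cube([270, 20, 210]);


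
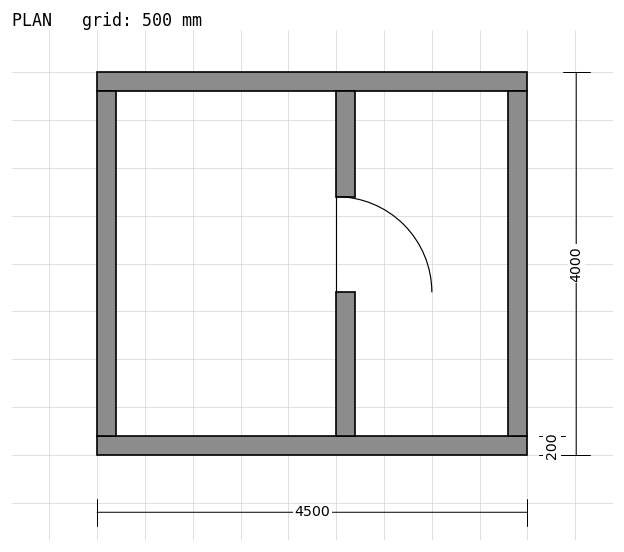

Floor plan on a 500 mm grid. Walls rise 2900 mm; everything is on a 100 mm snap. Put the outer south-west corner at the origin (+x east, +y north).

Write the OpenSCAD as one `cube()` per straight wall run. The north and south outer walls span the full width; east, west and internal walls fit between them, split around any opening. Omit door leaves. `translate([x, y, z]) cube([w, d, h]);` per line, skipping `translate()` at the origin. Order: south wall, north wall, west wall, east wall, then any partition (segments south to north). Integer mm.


cube([4500, 200, 2900]);
translate([0, 3800, 0]) cube([4500, 200, 2900]);
translate([0, 200, 0]) cube([200, 3600, 2900]);
translate([4300, 200, 0]) cube([200, 3600, 2900]);
translate([2500, 200, 0]) cube([200, 1500, 2900]);
translate([2500, 2700, 0]) cube([200, 1100, 2900]);


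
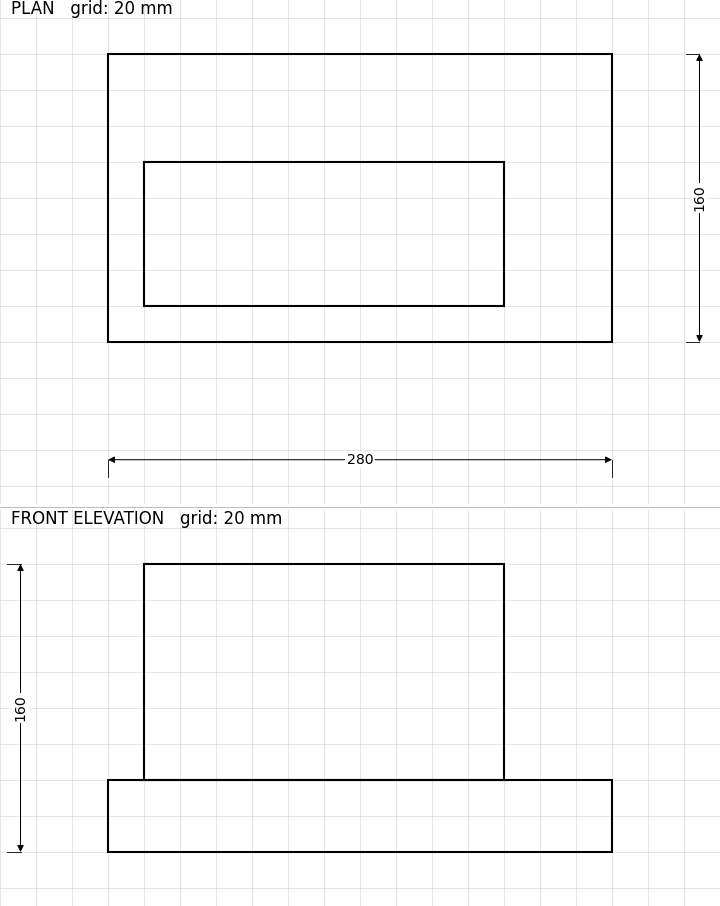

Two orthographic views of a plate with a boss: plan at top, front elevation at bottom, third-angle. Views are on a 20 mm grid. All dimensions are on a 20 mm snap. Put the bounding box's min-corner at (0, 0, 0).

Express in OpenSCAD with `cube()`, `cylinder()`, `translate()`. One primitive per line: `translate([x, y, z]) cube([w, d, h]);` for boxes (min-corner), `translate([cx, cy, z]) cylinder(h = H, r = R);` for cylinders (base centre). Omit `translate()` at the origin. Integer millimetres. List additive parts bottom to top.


cube([280, 160, 40]);
translate([20, 20, 40]) cube([200, 80, 120]);
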